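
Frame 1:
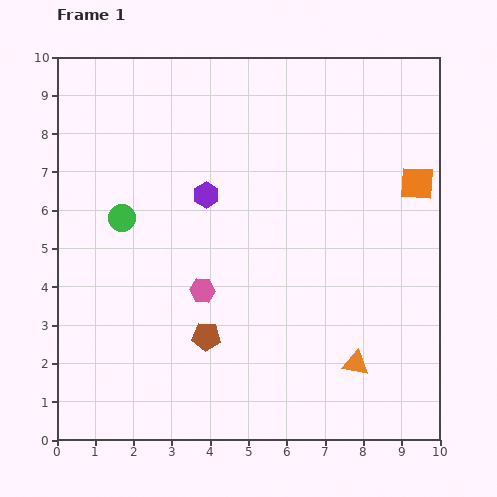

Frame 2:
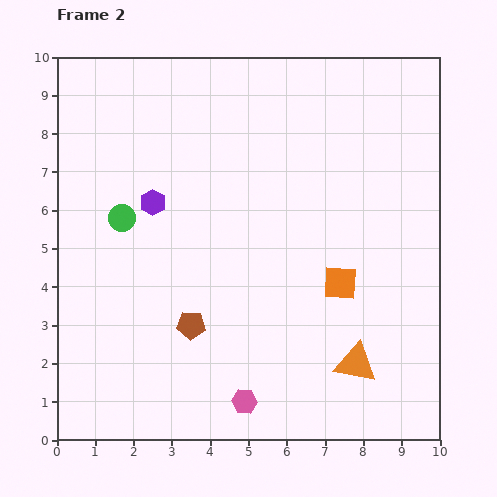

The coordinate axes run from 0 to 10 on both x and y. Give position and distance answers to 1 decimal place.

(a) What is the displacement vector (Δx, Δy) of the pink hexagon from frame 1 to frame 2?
(1.1, -2.9)

The pink hexagon was at (3.8, 3.9) in frame 1 and (4.9, 1.0) in frame 2.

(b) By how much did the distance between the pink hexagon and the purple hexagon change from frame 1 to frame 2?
+3.2

Distance in frame 1: 2.5. Distance in frame 2: 5.7.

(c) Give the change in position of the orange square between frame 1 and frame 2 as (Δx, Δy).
(-2.0, -2.6)

The orange square was at (9.4, 6.7) in frame 1 and (7.4, 4.1) in frame 2.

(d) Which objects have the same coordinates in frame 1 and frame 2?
the green circle, the orange triangle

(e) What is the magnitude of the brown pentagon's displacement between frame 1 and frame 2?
0.5

The brown pentagon moved from (3.9, 2.7) to (3.5, 3.0), a distance of √(0.4² + 0.3²) ≈ 0.5.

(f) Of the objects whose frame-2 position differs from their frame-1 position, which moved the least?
the brown pentagon

(moved 0.5)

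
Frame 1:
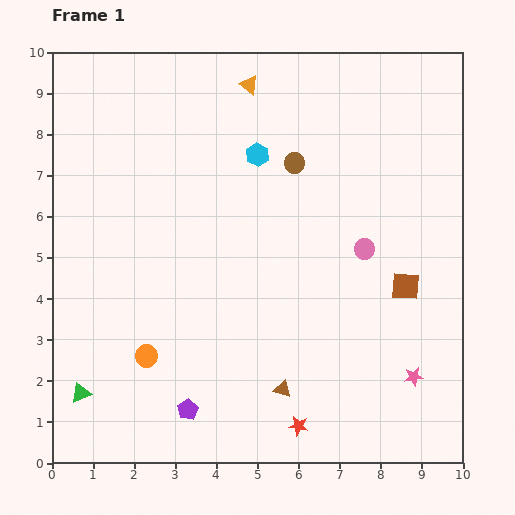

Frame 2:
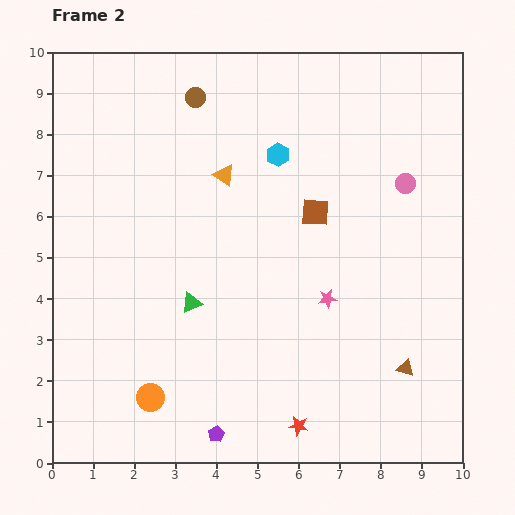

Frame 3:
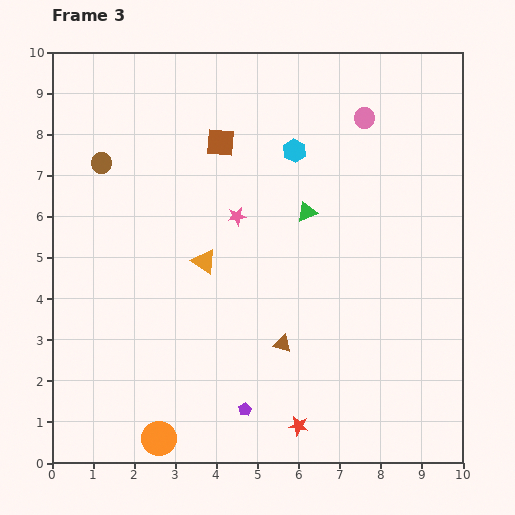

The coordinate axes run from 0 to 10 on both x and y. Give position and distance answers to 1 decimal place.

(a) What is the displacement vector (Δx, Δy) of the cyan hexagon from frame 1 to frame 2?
(0.5, 0.0)

The cyan hexagon was at (5.0, 7.5) in frame 1 and (5.5, 7.5) in frame 2.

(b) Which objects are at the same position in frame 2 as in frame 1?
the red star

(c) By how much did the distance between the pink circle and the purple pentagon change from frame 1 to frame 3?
+1.9

Distance in frame 1: 5.8. Distance in frame 3: 7.7.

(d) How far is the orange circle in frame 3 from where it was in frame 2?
1.0

The orange circle moved from (2.4, 1.6) to (2.6, 0.6), a distance of √(0.2² + 1.0²) ≈ 1.0.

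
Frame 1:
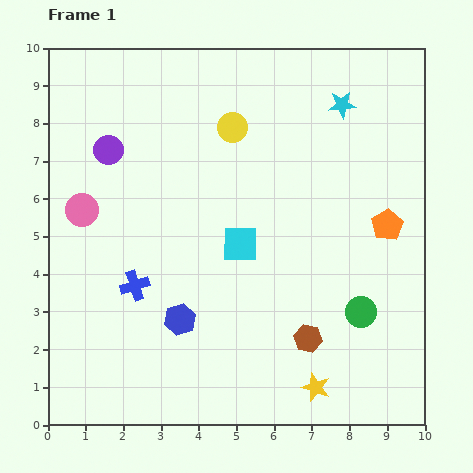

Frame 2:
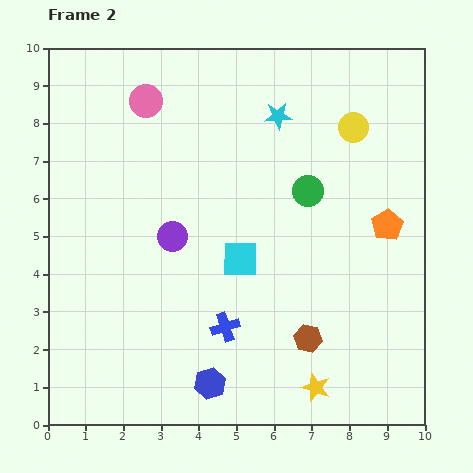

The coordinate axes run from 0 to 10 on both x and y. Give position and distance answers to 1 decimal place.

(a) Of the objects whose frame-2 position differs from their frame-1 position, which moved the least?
the cyan square

(moved 0.4)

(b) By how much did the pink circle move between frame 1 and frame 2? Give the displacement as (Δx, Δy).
(1.7, 2.9)

The pink circle was at (0.9, 5.7) in frame 1 and (2.6, 8.6) in frame 2.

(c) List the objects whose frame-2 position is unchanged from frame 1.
the orange pentagon, the yellow star, the brown hexagon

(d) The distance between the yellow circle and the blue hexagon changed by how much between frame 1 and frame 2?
+2.5

Distance in frame 1: 5.3. Distance in frame 2: 7.8.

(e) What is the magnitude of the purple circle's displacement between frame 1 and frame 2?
2.9

The purple circle moved from (1.6, 7.3) to (3.3, 5.0), a distance of √(1.7² + 2.3²) ≈ 2.9.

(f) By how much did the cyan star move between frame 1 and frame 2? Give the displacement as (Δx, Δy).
(-1.7, -0.3)

The cyan star was at (7.8, 8.5) in frame 1 and (6.1, 8.2) in frame 2.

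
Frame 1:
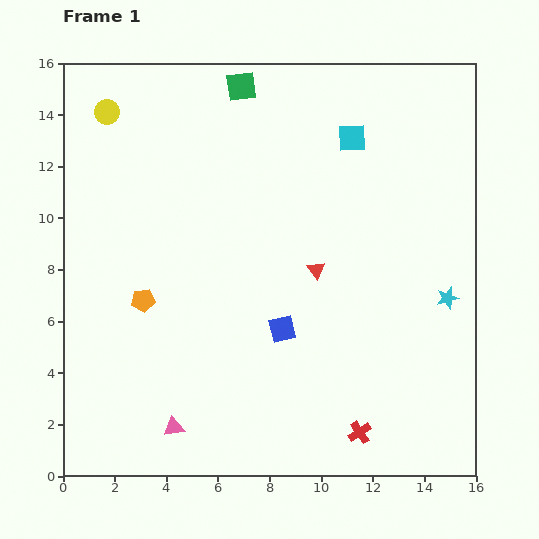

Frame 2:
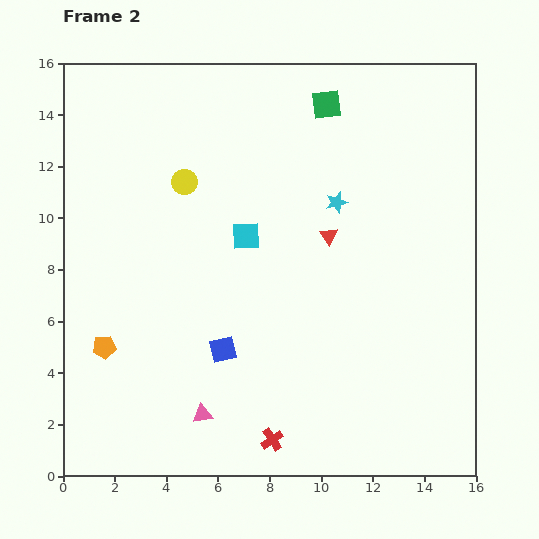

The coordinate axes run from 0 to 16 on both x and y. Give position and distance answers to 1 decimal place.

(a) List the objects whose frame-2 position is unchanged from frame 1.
none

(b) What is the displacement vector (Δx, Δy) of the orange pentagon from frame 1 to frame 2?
(-1.5, -1.8)

The orange pentagon was at (3.1, 6.8) in frame 1 and (1.6, 5.0) in frame 2.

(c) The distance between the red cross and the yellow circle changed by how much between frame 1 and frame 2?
-5.2

Distance in frame 1: 15.8. Distance in frame 2: 10.6.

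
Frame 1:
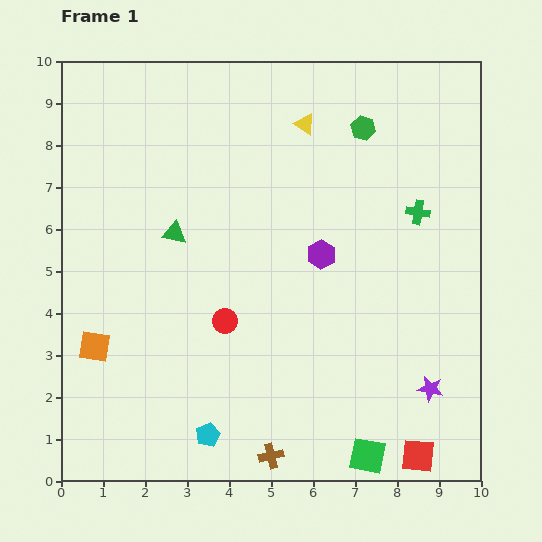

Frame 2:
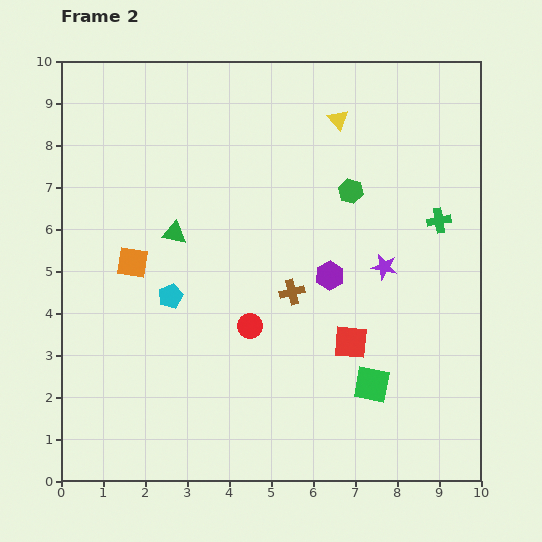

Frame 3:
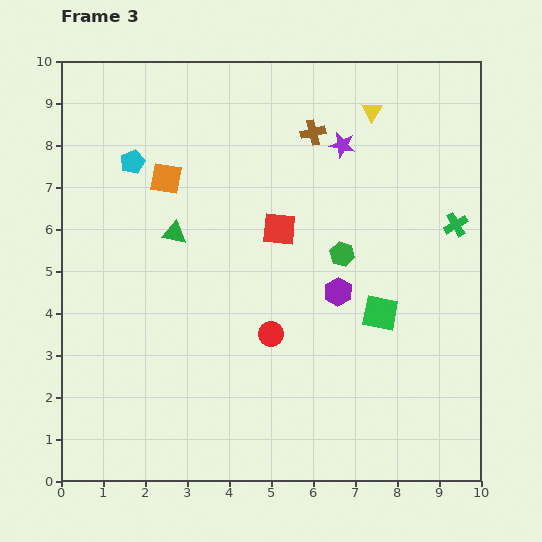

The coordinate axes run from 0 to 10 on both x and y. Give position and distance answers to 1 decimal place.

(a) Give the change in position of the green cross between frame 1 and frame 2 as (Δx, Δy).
(0.5, -0.2)

The green cross was at (8.5, 6.4) in frame 1 and (9.0, 6.2) in frame 2.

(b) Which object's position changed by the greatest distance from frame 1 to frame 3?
the brown cross

(moved 7.8; next 6.7)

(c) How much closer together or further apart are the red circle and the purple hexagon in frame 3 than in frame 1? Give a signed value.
-0.9

Distance in frame 1: 2.8. Distance in frame 3: 1.9.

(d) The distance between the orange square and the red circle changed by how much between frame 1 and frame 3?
+1.3

Distance in frame 1: 3.2. Distance in frame 3: 4.5.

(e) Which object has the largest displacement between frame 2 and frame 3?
the brown cross

(moved 3.8; next 3.3)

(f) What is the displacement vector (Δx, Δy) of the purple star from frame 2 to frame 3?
(-1.0, 2.9)

The purple star was at (7.7, 5.1) in frame 2 and (6.7, 8.0) in frame 3.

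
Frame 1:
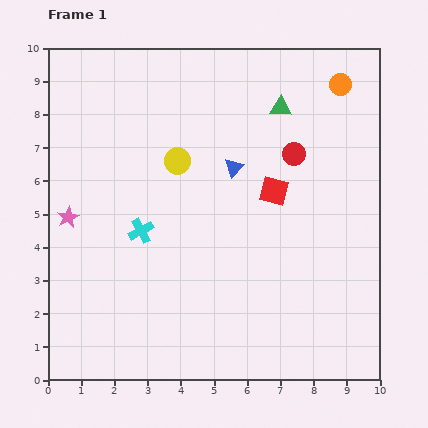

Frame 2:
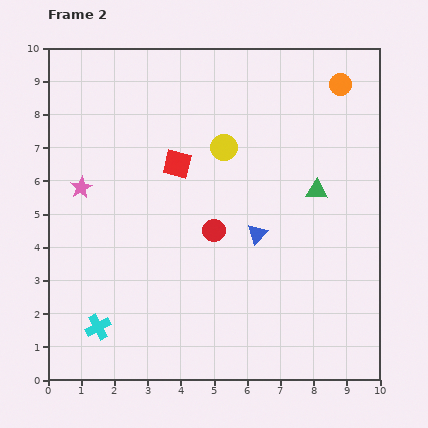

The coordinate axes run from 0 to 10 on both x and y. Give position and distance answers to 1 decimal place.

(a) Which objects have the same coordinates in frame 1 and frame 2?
the orange circle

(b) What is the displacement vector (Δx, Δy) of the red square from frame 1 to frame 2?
(-2.9, 0.8)

The red square was at (6.8, 5.7) in frame 1 and (3.9, 6.5) in frame 2.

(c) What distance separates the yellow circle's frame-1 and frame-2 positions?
1.5

The yellow circle moved from (3.9, 6.6) to (5.3, 7.0), a distance of √(1.4² + 0.4²) ≈ 1.5.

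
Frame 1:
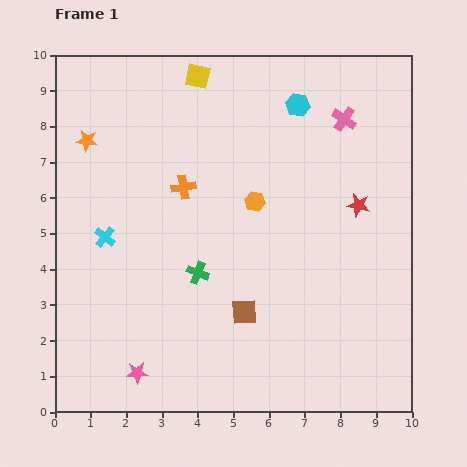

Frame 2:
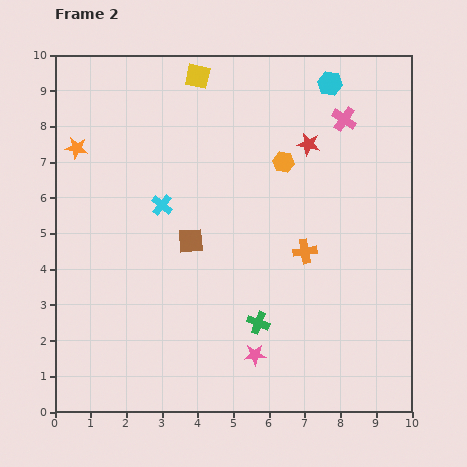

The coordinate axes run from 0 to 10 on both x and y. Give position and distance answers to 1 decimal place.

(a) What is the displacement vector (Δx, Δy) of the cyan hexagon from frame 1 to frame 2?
(0.9, 0.6)

The cyan hexagon was at (6.8, 8.6) in frame 1 and (7.7, 9.2) in frame 2.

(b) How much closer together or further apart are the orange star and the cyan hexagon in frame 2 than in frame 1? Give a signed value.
+1.3

Distance in frame 1: 6.0. Distance in frame 2: 7.3.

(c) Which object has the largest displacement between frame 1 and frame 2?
the orange cross

(moved 3.8; next 3.3)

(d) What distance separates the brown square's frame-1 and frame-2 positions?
2.5

The brown square moved from (5.3, 2.8) to (3.8, 4.8), a distance of √(1.5² + 2.0²) ≈ 2.5.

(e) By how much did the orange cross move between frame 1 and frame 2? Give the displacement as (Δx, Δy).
(3.4, -1.8)

The orange cross was at (3.6, 6.3) in frame 1 and (7.0, 4.5) in frame 2.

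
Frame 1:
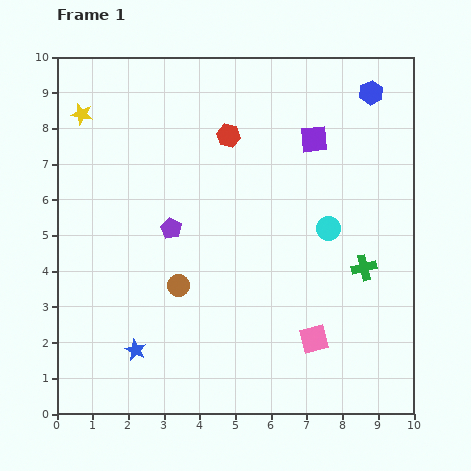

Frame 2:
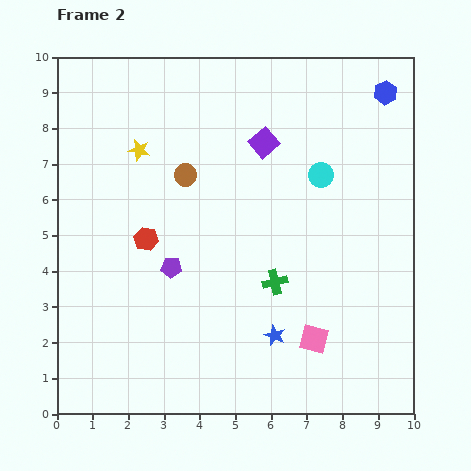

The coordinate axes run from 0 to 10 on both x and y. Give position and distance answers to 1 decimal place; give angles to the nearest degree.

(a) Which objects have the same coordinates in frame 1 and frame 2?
the pink square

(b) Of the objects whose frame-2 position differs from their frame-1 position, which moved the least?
the blue hexagon

(moved 0.4)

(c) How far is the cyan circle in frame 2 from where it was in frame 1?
1.5

The cyan circle moved from (7.6, 5.2) to (7.4, 6.7), a distance of √(0.2² + 1.5²) ≈ 1.5.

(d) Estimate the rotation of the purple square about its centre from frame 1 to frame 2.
34° counter-clockwise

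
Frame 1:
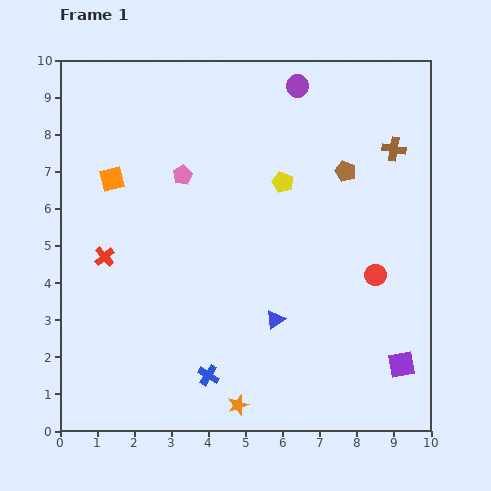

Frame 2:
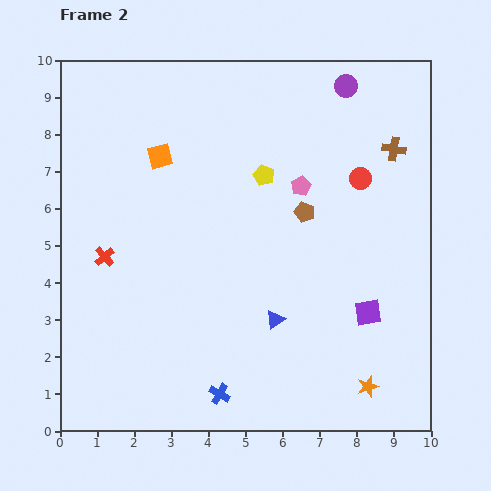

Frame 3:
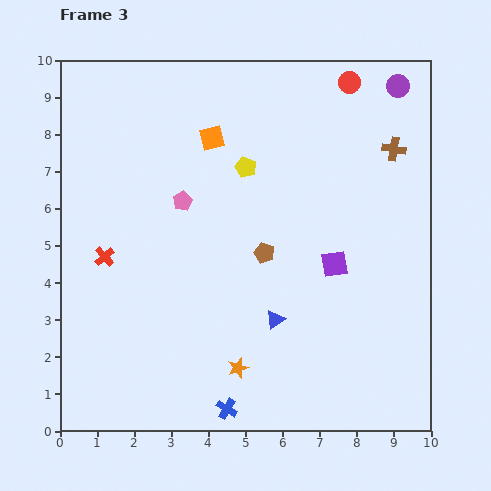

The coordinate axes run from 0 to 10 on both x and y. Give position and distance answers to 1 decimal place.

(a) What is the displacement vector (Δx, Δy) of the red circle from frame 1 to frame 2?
(-0.4, 2.6)

The red circle was at (8.5, 4.2) in frame 1 and (8.1, 6.8) in frame 2.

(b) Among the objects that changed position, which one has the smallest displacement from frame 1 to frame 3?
the pink pentagon

(moved 0.7)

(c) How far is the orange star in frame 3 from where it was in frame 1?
1.0

The orange star moved from (4.8, 0.7) to (4.8, 1.7), a distance of √(0.0² + 1.0²) ≈ 1.0.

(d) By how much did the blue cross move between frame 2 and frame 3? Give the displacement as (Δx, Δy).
(0.2, -0.4)

The blue cross was at (4.3, 1.0) in frame 2 and (4.5, 0.6) in frame 3.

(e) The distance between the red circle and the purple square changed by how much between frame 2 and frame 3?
+1.3

Distance in frame 2: 3.6. Distance in frame 3: 4.9.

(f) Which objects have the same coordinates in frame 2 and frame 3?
the red cross, the brown cross, the blue triangle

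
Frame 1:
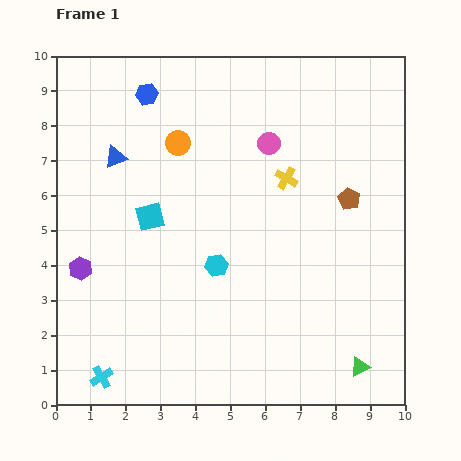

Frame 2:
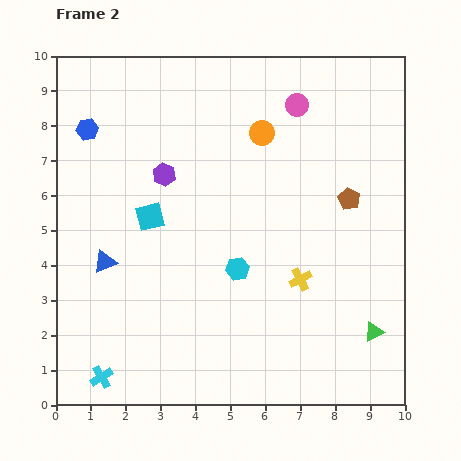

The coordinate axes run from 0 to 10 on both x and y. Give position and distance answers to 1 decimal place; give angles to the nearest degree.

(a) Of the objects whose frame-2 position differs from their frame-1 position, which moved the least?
the cyan hexagon

(moved 0.6)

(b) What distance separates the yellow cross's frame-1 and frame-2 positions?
2.9

The yellow cross moved from (6.6, 6.5) to (7.0, 3.6), a distance of √(0.4² + 2.9²) ≈ 2.9.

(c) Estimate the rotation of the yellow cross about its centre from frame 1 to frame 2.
32° clockwise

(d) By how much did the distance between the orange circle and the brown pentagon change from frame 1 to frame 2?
-2.1

Distance in frame 1: 5.2. Distance in frame 2: 3.1.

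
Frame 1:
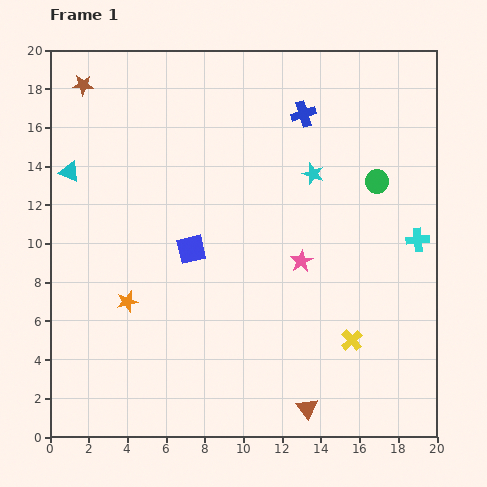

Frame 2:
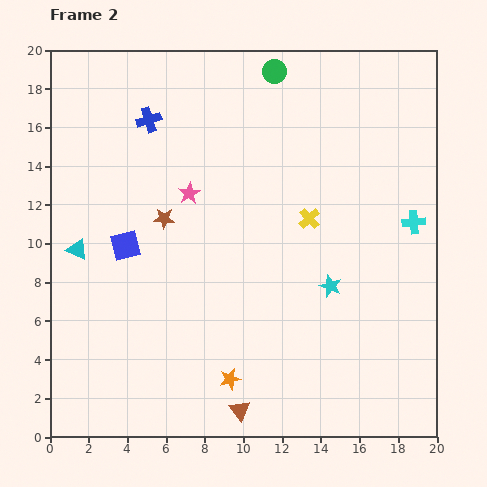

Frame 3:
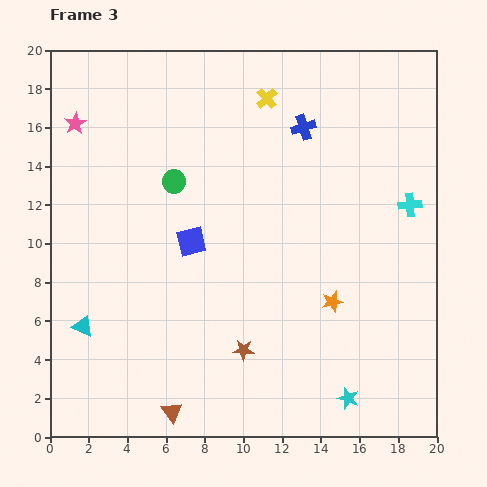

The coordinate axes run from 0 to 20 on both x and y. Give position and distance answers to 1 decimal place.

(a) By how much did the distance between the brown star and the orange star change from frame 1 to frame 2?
-2.4

Distance in frame 1: 11.4. Distance in frame 2: 9.0.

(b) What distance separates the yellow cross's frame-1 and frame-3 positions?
13.3

The yellow cross moved from (15.6, 5.0) to (11.2, 17.5), a distance of √(4.4² + 12.5²) ≈ 13.3.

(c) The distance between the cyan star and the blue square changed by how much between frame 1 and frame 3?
+4.1

Distance in frame 1: 7.4. Distance in frame 3: 11.5.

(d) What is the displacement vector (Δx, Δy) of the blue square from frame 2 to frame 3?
(3.4, 0.2)

The blue square was at (3.9, 9.9) in frame 2 and (7.3, 10.1) in frame 3.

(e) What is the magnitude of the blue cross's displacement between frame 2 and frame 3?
8.0

The blue cross moved from (5.1, 16.4) to (13.1, 16.0), a distance of √(8.0² + 0.4²) ≈ 8.0.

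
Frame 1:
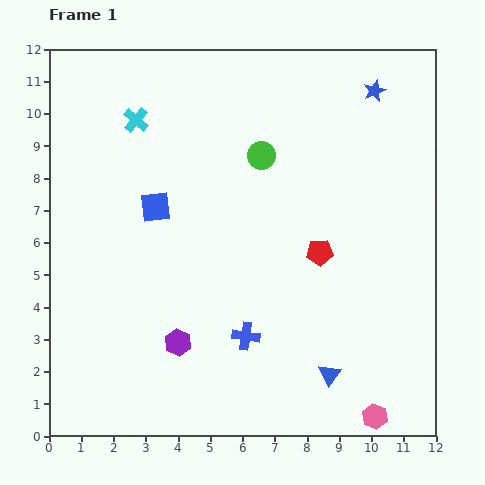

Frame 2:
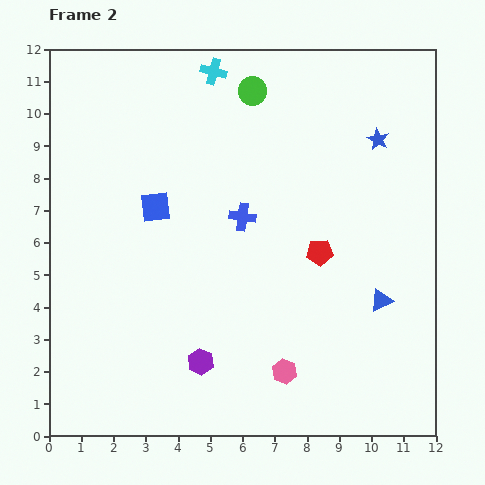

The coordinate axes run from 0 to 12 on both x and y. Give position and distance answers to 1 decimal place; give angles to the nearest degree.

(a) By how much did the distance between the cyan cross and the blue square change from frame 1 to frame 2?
+1.8

Distance in frame 1: 2.8. Distance in frame 2: 4.6.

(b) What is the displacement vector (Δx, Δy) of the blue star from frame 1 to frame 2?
(0.1, -1.5)

The blue star was at (10.1, 10.7) in frame 1 and (10.2, 9.2) in frame 2.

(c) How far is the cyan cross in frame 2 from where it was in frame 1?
2.8

The cyan cross moved from (2.7, 9.8) to (5.1, 11.3), a distance of √(2.4² + 1.5²) ≈ 2.8.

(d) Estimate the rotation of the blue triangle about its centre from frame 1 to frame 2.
29° clockwise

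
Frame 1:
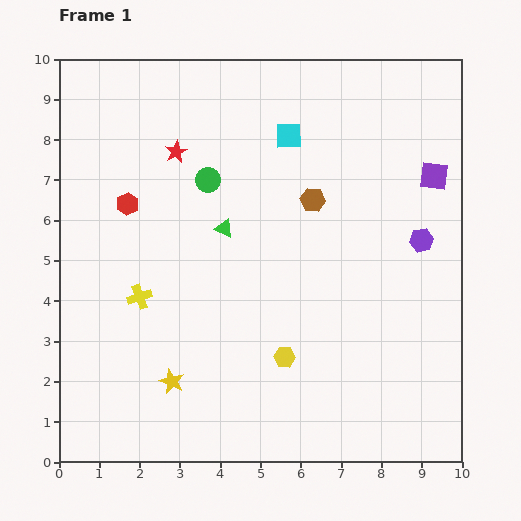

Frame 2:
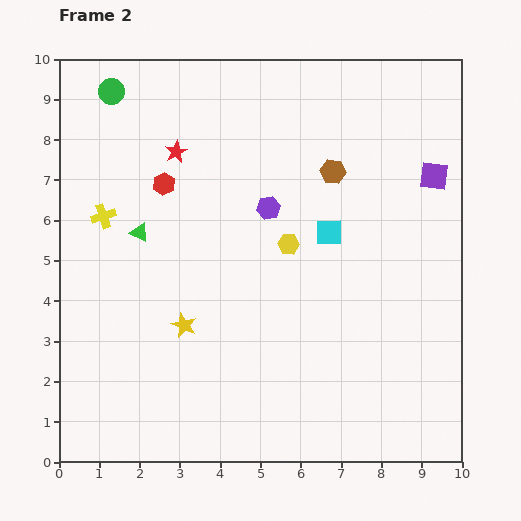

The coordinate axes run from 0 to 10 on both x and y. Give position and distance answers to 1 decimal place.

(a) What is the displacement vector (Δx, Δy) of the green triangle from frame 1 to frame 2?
(-2.1, -0.1)

The green triangle was at (4.1, 5.8) in frame 1 and (2.0, 5.7) in frame 2.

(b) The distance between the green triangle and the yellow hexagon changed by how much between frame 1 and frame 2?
+0.2

Distance in frame 1: 3.5. Distance in frame 2: 3.7.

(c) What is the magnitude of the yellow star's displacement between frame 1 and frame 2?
1.4

The yellow star moved from (2.8, 2.0) to (3.1, 3.4), a distance of √(0.3² + 1.4²) ≈ 1.4.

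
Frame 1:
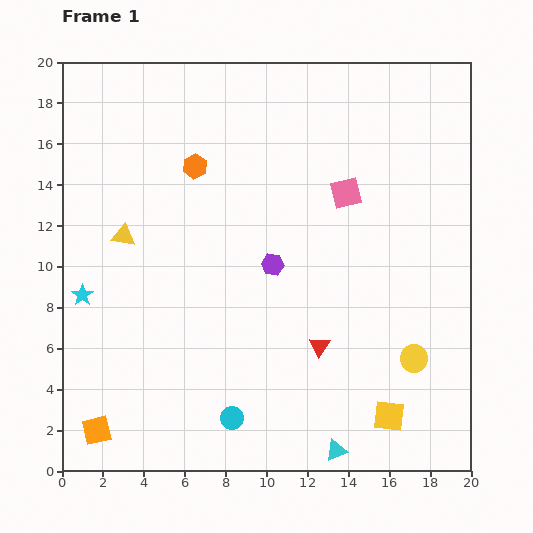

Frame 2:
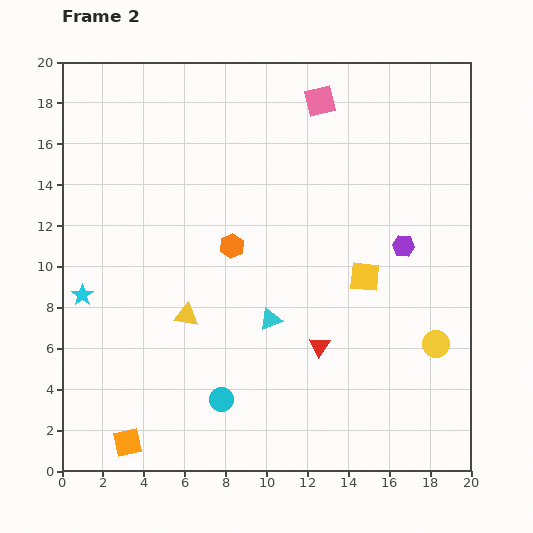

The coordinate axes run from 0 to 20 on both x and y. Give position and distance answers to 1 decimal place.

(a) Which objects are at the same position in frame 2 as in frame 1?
the cyan star, the red triangle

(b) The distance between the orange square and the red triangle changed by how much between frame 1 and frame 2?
-1.1

Distance in frame 1: 11.6. Distance in frame 2: 10.5.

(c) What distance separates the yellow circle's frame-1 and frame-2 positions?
1.3

The yellow circle moved from (17.2, 5.5) to (18.3, 6.2), a distance of √(1.1² + 0.7²) ≈ 1.3.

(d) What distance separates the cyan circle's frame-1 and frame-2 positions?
1.0

The cyan circle moved from (8.3, 2.6) to (7.8, 3.5), a distance of √(0.5² + 0.9²) ≈ 1.0.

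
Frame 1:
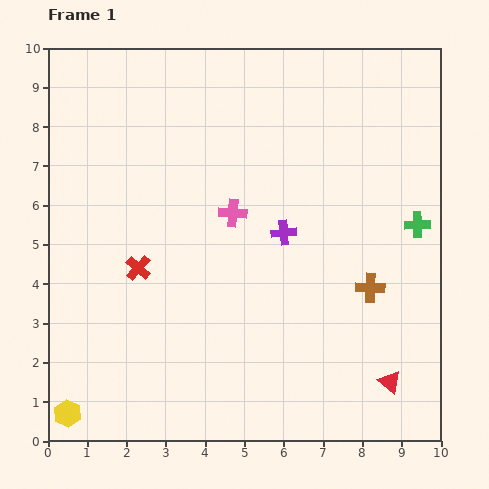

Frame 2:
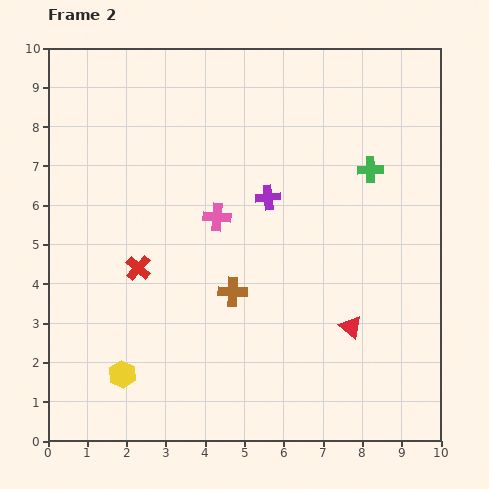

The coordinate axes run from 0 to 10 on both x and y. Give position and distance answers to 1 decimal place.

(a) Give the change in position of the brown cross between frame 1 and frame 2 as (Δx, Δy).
(-3.5, -0.1)

The brown cross was at (8.2, 3.9) in frame 1 and (4.7, 3.8) in frame 2.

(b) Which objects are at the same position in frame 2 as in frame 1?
the red cross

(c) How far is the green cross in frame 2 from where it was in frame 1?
1.8

The green cross moved from (9.4, 5.5) to (8.2, 6.9), a distance of √(1.2² + 1.4²) ≈ 1.8.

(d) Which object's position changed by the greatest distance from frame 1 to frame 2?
the brown cross

(moved 3.5; next 1.8)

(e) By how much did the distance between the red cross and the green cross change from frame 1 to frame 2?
-0.8

Distance in frame 1: 7.2. Distance in frame 2: 6.4.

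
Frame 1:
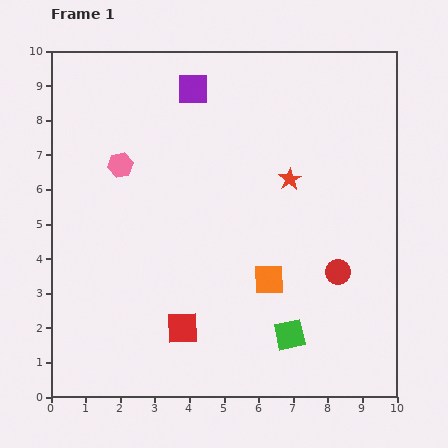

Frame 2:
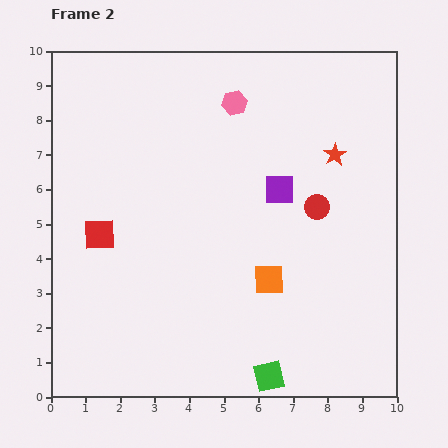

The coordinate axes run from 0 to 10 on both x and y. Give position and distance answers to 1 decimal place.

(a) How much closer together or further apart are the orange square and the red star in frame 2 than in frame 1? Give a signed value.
+1.1

Distance in frame 1: 3.0. Distance in frame 2: 4.1.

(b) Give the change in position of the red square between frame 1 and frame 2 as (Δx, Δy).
(-2.4, 2.7)

The red square was at (3.8, 2.0) in frame 1 and (1.4, 4.7) in frame 2.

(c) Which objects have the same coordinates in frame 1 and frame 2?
the orange square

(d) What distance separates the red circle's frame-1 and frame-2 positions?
2.0

The red circle moved from (8.3, 3.6) to (7.7, 5.5), a distance of √(0.6² + 1.9²) ≈ 2.0.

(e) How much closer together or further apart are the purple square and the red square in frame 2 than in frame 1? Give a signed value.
-1.5

Distance in frame 1: 6.9. Distance in frame 2: 5.4.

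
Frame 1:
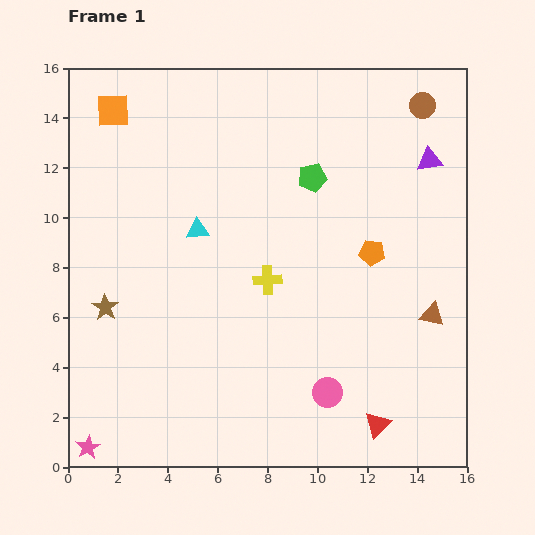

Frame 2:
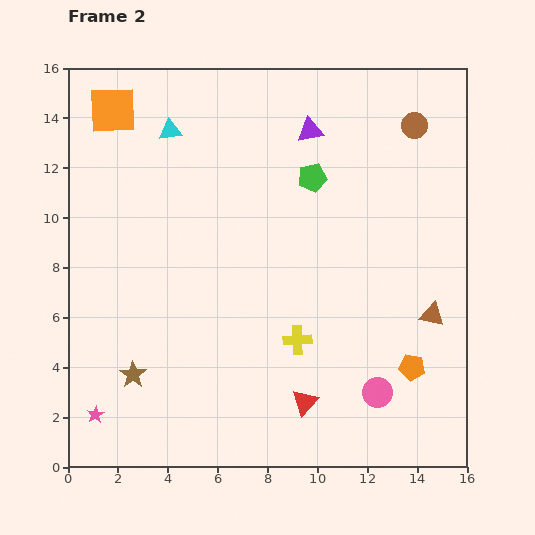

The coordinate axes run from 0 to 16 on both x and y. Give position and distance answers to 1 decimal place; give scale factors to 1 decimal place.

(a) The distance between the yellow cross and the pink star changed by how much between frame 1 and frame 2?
-1.2

Distance in frame 1: 9.8. Distance in frame 2: 8.6.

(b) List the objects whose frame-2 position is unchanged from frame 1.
the green pentagon, the orange square, the brown triangle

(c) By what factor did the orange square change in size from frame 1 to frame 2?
1.4×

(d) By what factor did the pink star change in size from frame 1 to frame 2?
0.7×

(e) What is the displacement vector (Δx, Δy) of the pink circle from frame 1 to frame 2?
(2.0, 0.0)

The pink circle was at (10.4, 3.0) in frame 1 and (12.4, 3.0) in frame 2.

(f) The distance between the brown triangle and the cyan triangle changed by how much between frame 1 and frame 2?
+2.8

Distance in frame 1: 10.0. Distance in frame 2: 12.8.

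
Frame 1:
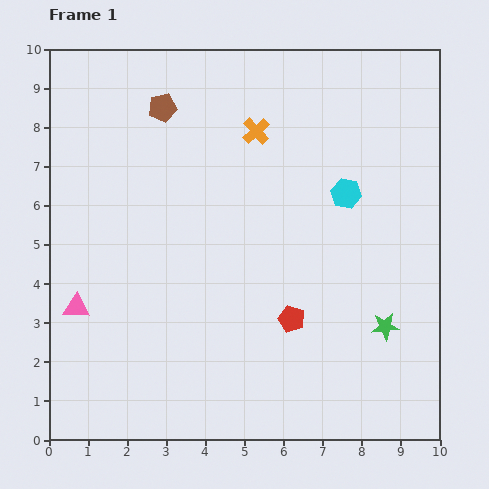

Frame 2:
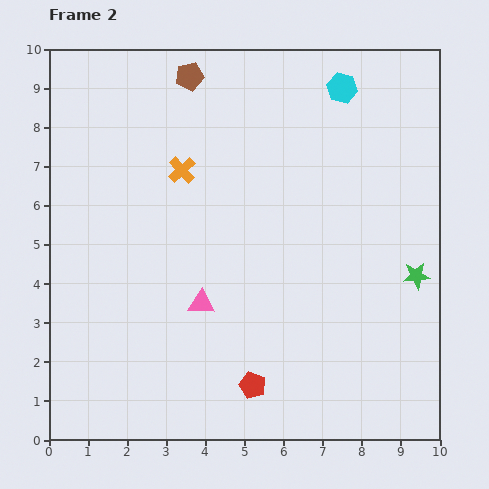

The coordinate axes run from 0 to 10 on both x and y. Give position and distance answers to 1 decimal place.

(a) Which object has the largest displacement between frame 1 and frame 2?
the pink triangle

(moved 3.2; next 2.7)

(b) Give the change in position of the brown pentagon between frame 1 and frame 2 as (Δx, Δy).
(0.7, 0.8)

The brown pentagon was at (2.9, 8.5) in frame 1 and (3.6, 9.3) in frame 2.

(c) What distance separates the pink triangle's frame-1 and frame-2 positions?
3.2

The pink triangle moved from (0.7, 3.4) to (3.9, 3.5), a distance of √(3.2² + 0.1²) ≈ 3.2.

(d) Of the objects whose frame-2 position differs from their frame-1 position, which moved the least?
the brown pentagon

(moved 1.1)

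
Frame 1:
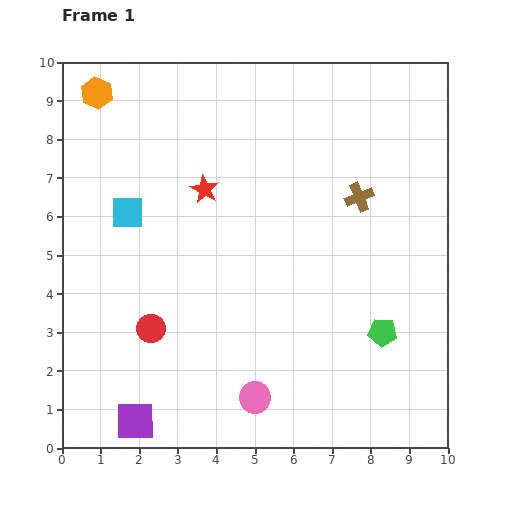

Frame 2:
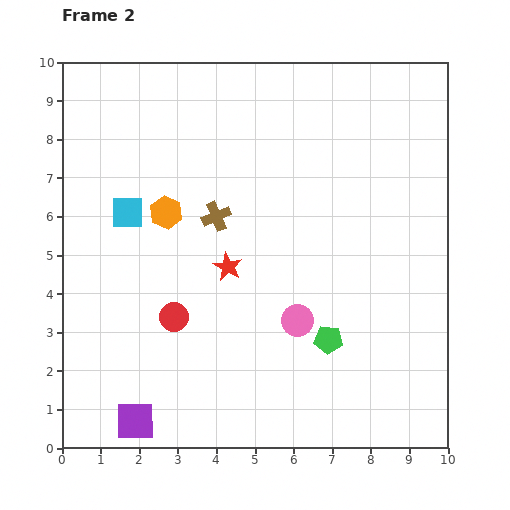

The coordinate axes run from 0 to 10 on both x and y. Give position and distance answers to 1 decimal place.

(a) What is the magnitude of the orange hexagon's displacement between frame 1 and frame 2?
3.6

The orange hexagon moved from (0.9, 9.2) to (2.7, 6.1), a distance of √(1.8² + 3.1²) ≈ 3.6.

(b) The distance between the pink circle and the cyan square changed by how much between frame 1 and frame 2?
-0.6

Distance in frame 1: 5.8. Distance in frame 2: 5.2.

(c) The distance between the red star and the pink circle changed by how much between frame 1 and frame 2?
-3.3

Distance in frame 1: 5.6. Distance in frame 2: 2.3.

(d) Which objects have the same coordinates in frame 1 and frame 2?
the cyan square, the purple square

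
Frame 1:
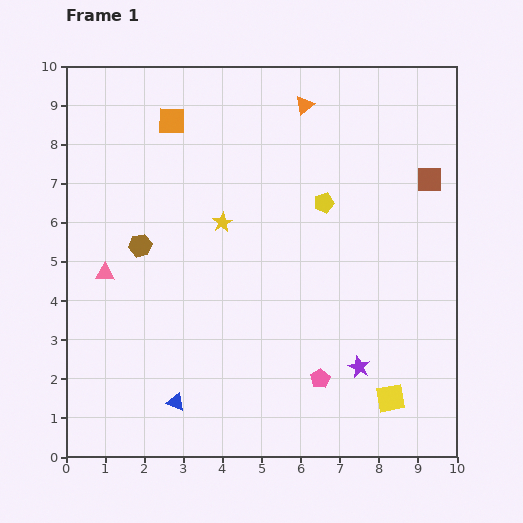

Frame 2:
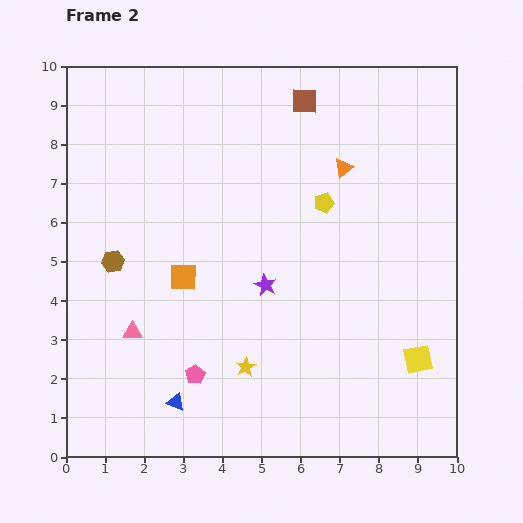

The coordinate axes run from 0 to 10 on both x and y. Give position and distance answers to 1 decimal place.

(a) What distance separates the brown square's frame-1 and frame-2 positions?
3.8

The brown square moved from (9.3, 7.1) to (6.1, 9.1), a distance of √(3.2² + 2.0²) ≈ 3.8.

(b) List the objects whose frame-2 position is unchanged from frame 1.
the blue triangle, the yellow pentagon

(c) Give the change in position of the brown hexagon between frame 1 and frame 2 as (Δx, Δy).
(-0.7, -0.4)

The brown hexagon was at (1.9, 5.4) in frame 1 and (1.2, 5.0) in frame 2.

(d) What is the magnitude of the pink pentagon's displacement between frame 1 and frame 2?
3.2

The pink pentagon moved from (6.5, 2.0) to (3.3, 2.1), a distance of √(3.2² + 0.1²) ≈ 3.2.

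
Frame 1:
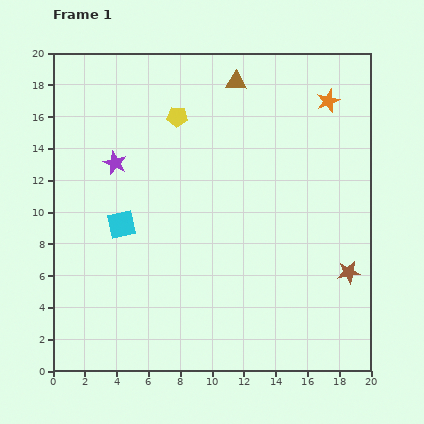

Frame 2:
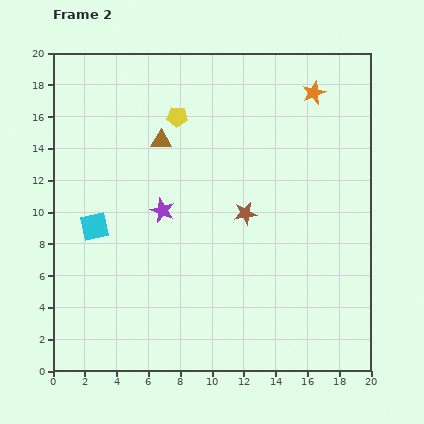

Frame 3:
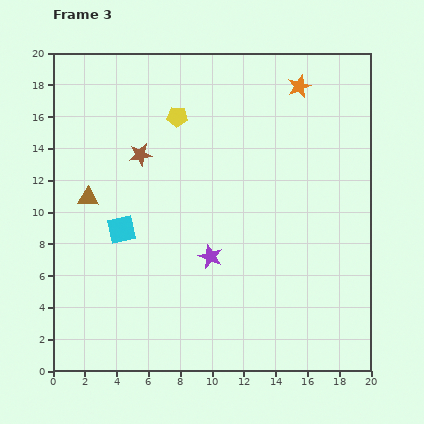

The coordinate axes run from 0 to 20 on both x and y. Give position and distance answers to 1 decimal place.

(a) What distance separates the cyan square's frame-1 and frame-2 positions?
1.7

The cyan square moved from (4.3, 9.2) to (2.6, 9.1), a distance of √(1.7² + 0.1²) ≈ 1.7.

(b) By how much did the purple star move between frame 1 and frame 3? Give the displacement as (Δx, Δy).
(6.0, -5.9)

The purple star was at (3.9, 13.1) in frame 1 and (9.9, 7.2) in frame 3.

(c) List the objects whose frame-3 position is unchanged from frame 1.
the yellow pentagon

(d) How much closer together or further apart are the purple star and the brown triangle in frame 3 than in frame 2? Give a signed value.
+4.1

Distance in frame 2: 4.4. Distance in frame 3: 8.5.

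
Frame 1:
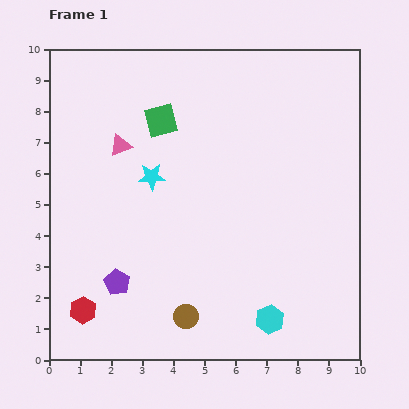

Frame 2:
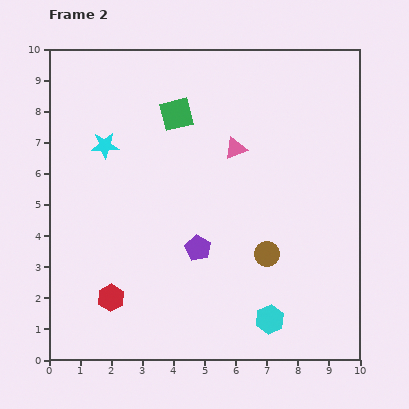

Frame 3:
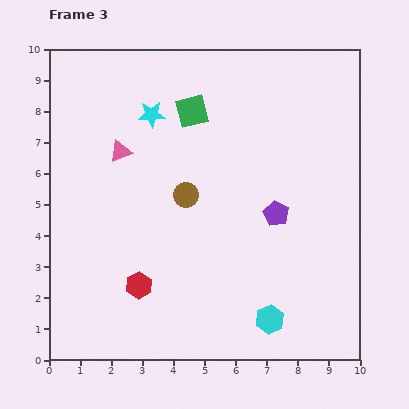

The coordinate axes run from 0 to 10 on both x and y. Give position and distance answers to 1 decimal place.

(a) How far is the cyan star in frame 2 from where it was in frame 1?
1.8

The cyan star moved from (3.3, 5.9) to (1.8, 6.9), a distance of √(1.5² + 1.0²) ≈ 1.8.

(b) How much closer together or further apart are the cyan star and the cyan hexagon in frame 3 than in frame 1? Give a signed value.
+1.6

Distance in frame 1: 6.0. Distance in frame 3: 7.6.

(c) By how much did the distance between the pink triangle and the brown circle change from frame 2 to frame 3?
-1.0

Distance in frame 2: 3.5. Distance in frame 3: 2.5.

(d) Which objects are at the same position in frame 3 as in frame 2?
the cyan hexagon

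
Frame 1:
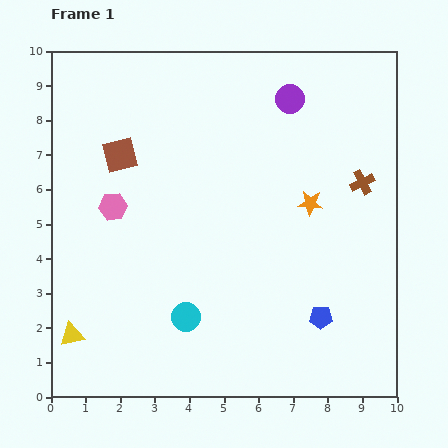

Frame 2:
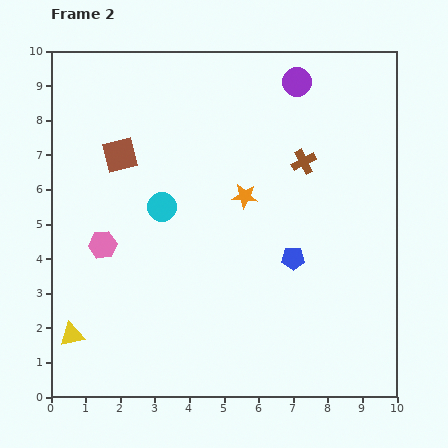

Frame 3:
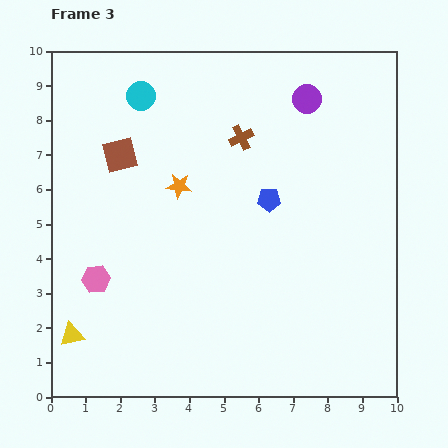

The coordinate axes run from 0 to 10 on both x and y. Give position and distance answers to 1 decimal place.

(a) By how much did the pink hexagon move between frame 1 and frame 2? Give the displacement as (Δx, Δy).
(-0.3, -1.1)

The pink hexagon was at (1.8, 5.5) in frame 1 and (1.5, 4.4) in frame 2.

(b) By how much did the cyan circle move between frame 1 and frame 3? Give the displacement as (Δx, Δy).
(-1.3, 6.4)

The cyan circle was at (3.9, 2.3) in frame 1 and (2.6, 8.7) in frame 3.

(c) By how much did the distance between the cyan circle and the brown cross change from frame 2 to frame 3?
-1.2

Distance in frame 2: 4.3. Distance in frame 3: 3.1.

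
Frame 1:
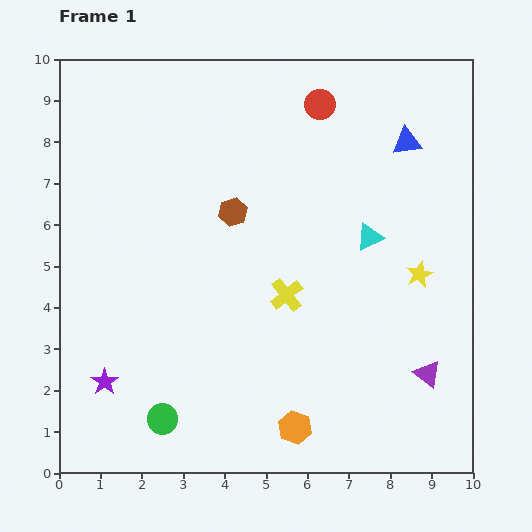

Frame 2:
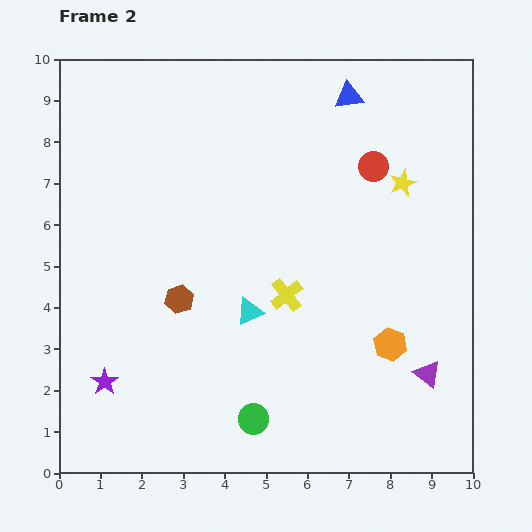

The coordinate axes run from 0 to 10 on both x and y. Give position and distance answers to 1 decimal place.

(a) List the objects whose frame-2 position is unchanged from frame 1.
the purple star, the yellow cross, the purple triangle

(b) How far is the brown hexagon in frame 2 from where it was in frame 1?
2.5

The brown hexagon moved from (4.2, 6.3) to (2.9, 4.2), a distance of √(1.3² + 2.1²) ≈ 2.5.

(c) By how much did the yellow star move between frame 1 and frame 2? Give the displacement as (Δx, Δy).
(-0.4, 2.2)

The yellow star was at (8.7, 4.8) in frame 1 and (8.3, 7.0) in frame 2.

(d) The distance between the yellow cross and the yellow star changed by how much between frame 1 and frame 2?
+0.7

Distance in frame 1: 3.2. Distance in frame 2: 3.9.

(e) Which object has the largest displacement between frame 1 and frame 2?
the cyan triangle

(moved 3.4; next 3.0)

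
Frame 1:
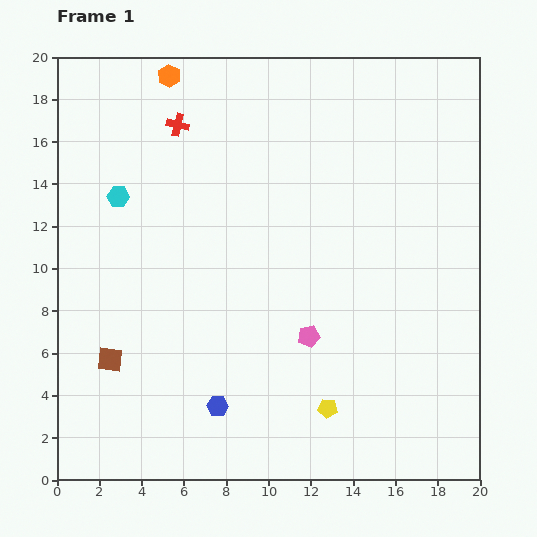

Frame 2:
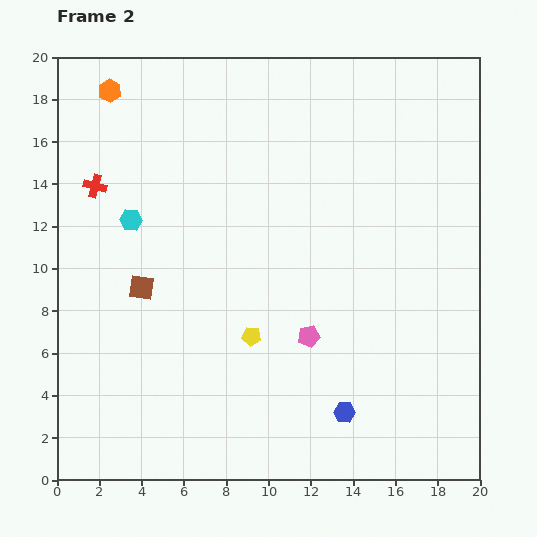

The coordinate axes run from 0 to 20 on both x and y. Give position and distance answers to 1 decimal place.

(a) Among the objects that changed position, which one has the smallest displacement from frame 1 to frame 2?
the cyan hexagon

(moved 1.3)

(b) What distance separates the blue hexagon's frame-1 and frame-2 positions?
6.0

The blue hexagon moved from (7.6, 3.5) to (13.6, 3.2), a distance of √(6.0² + 0.3²) ≈ 6.0.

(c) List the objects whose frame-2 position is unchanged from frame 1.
the pink pentagon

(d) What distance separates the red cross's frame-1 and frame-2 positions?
4.9

The red cross moved from (5.7, 16.8) to (1.8, 13.9), a distance of √(3.9² + 2.9²) ≈ 4.9.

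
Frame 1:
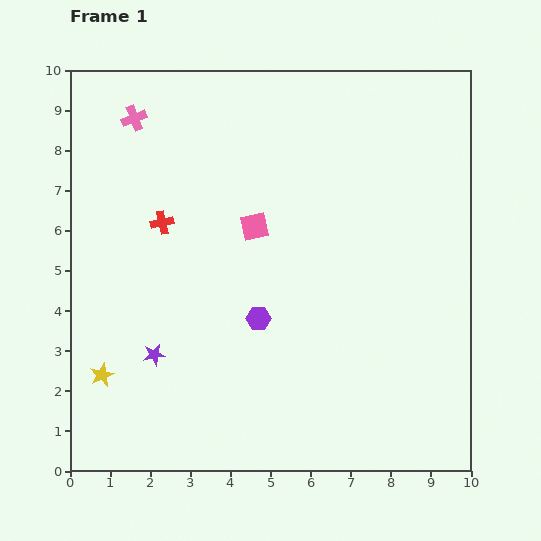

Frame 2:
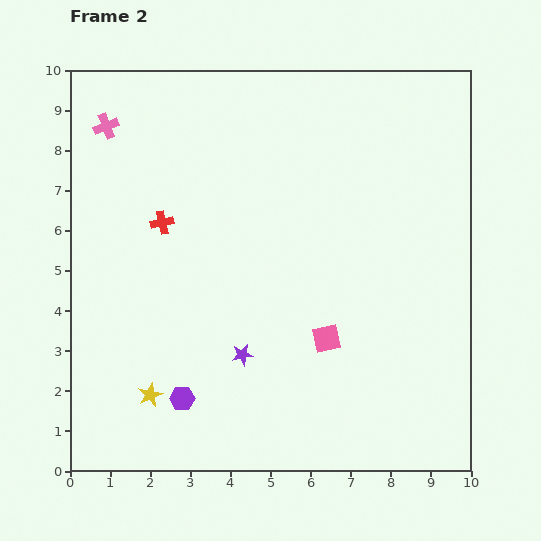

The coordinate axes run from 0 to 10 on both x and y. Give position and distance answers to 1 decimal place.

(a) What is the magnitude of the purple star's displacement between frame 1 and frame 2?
2.2

The purple star moved from (2.1, 2.9) to (4.3, 2.9), a distance of √(2.2² + 0.0²) ≈ 2.2.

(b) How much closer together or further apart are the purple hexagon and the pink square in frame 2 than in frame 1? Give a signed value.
+1.6

Distance in frame 1: 2.3. Distance in frame 2: 3.9.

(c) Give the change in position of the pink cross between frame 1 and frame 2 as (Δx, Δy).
(-0.7, -0.2)

The pink cross was at (1.6, 8.8) in frame 1 and (0.9, 8.6) in frame 2.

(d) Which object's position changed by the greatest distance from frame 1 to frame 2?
the pink square

(moved 3.3; next 2.8)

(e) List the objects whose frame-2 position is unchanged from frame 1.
the red cross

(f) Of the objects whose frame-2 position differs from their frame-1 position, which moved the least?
the pink cross

(moved 0.7)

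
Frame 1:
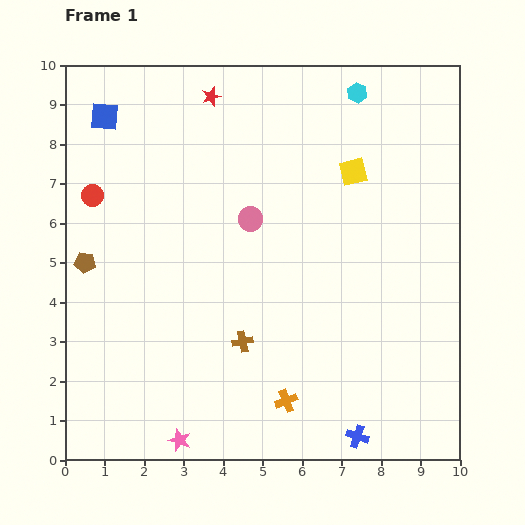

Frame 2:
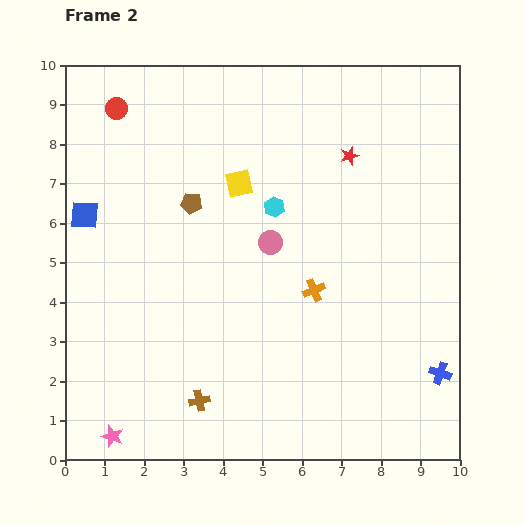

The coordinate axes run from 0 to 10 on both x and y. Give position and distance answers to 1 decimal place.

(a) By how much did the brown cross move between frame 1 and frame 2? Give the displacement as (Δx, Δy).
(-1.1, -1.5)

The brown cross was at (4.5, 3.0) in frame 1 and (3.4, 1.5) in frame 2.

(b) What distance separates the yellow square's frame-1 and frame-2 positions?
2.9

The yellow square moved from (7.3, 7.3) to (4.4, 7.0), a distance of √(2.9² + 0.3²) ≈ 2.9.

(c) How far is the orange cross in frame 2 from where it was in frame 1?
2.9

The orange cross moved from (5.6, 1.5) to (6.3, 4.3), a distance of √(0.7² + 2.8²) ≈ 2.9.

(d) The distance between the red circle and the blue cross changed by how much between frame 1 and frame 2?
+1.5

Distance in frame 1: 9.1. Distance in frame 2: 10.6.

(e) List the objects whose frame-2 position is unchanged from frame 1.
none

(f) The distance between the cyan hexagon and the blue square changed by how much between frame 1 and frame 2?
-1.6

Distance in frame 1: 6.4. Distance in frame 2: 4.8.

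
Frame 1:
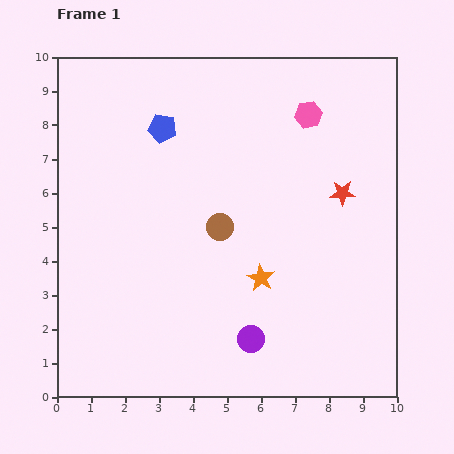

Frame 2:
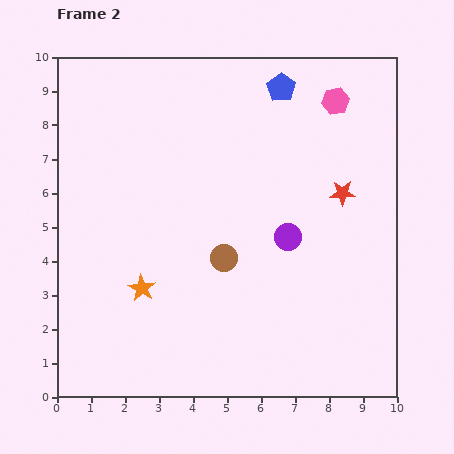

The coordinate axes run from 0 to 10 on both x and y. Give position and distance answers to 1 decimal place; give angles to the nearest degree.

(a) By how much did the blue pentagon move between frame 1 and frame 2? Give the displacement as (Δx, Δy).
(3.5, 1.2)

The blue pentagon was at (3.1, 7.9) in frame 1 and (6.6, 9.1) in frame 2.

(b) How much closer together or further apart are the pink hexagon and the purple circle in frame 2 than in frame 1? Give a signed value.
-2.6

Distance in frame 1: 6.8. Distance in frame 2: 4.2.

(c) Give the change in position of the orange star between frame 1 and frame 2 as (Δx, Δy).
(-3.5, -0.3)

The orange star was at (6.0, 3.5) in frame 1 and (2.5, 3.2) in frame 2.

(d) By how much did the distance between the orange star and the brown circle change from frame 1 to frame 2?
+0.7

Distance in frame 1: 1.9. Distance in frame 2: 2.6.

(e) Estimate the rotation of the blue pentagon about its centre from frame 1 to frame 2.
24° clockwise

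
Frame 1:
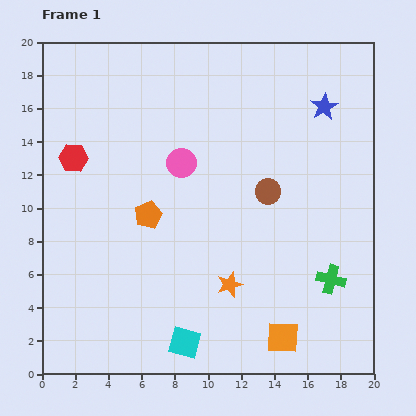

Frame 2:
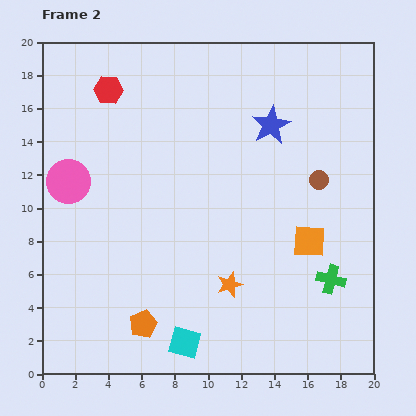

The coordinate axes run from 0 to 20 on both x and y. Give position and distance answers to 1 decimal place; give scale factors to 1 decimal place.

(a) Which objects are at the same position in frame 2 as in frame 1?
the orange star, the green cross, the cyan square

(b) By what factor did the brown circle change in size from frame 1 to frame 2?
0.7×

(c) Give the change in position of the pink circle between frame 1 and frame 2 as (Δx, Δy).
(-6.8, -1.1)

The pink circle was at (8.4, 12.7) in frame 1 and (1.6, 11.6) in frame 2.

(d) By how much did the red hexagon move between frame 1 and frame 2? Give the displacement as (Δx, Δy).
(2.1, 4.1)

The red hexagon was at (1.9, 13.0) in frame 1 and (4.0, 17.1) in frame 2.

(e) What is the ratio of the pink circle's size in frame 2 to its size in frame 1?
1.5×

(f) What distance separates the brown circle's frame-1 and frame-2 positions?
3.2

The brown circle moved from (13.6, 11.0) to (16.7, 11.7), a distance of √(3.1² + 0.7²) ≈ 3.2.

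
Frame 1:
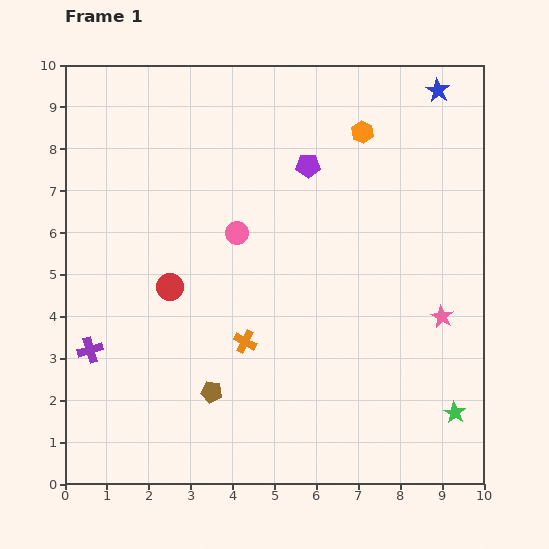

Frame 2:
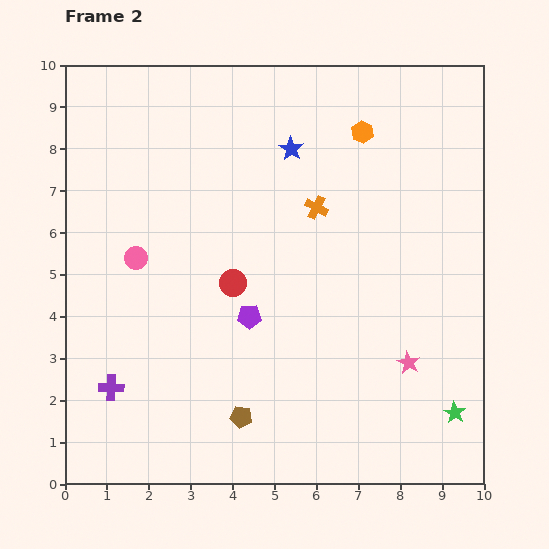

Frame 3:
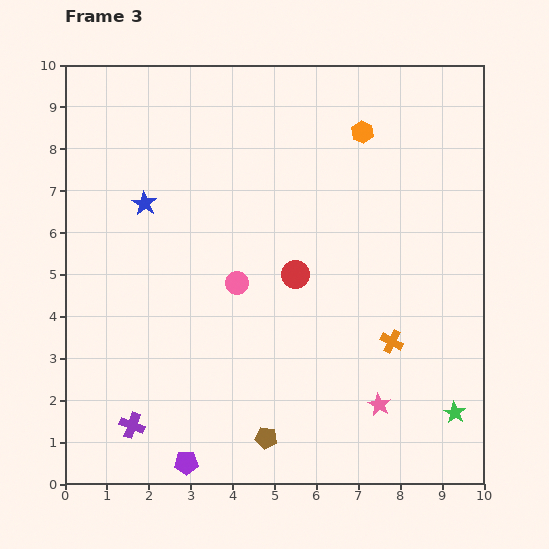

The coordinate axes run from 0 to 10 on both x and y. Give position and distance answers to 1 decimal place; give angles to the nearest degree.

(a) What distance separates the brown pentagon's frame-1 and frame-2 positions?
0.9

The brown pentagon moved from (3.5, 2.2) to (4.2, 1.6), a distance of √(0.7² + 0.6²) ≈ 0.9.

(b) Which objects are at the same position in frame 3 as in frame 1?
the orange hexagon, the green star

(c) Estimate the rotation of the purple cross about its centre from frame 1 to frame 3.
36° clockwise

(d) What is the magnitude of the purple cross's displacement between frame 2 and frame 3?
1.0

The purple cross moved from (1.1, 2.3) to (1.6, 1.4), a distance of √(0.5² + 0.9²) ≈ 1.0.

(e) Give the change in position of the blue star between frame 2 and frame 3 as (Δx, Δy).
(-3.5, -1.3)

The blue star was at (5.4, 8.0) in frame 2 and (1.9, 6.7) in frame 3.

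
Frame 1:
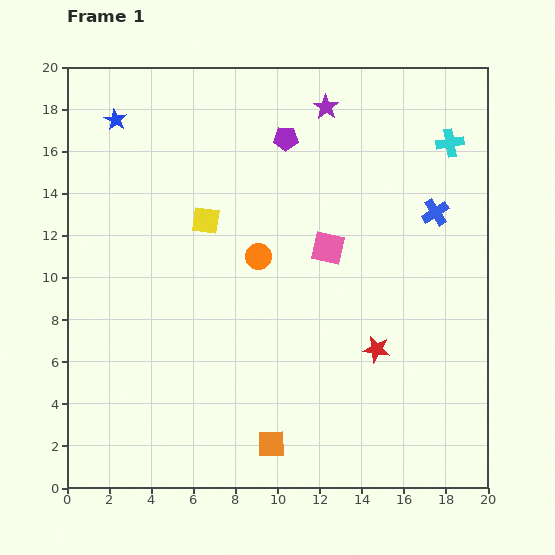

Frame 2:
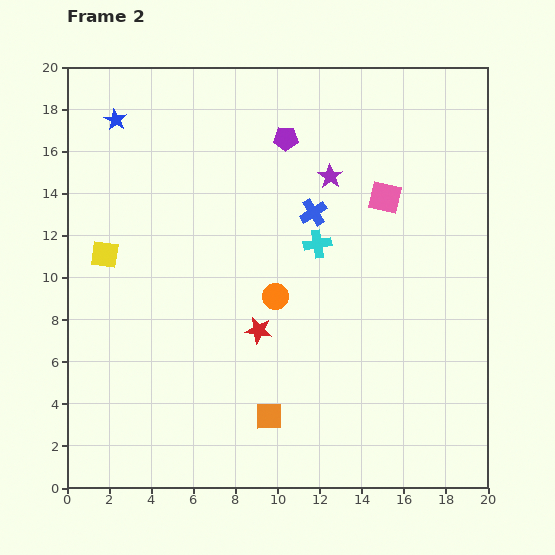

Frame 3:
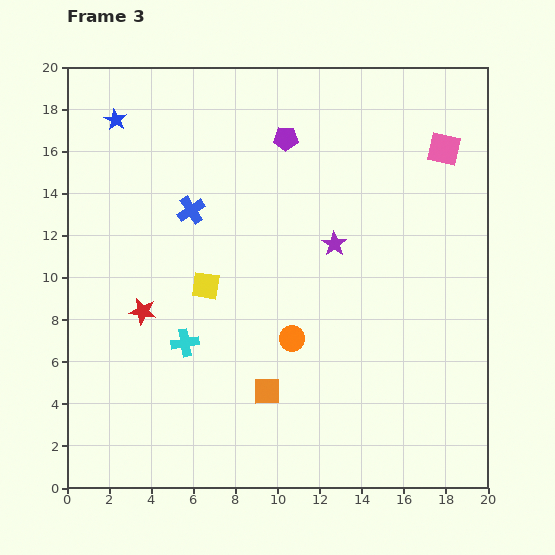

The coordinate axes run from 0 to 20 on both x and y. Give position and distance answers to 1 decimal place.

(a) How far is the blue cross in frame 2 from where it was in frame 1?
5.8

The blue cross moved from (17.5, 13.1) to (11.7, 13.1), a distance of √(5.8² + 0.0²) ≈ 5.8.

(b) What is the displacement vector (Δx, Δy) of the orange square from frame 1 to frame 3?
(-0.2, 2.5)

The orange square was at (9.7, 2.1) in frame 1 and (9.5, 4.6) in frame 3.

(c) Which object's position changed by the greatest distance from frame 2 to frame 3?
the cyan cross

(moved 7.9; next 5.8)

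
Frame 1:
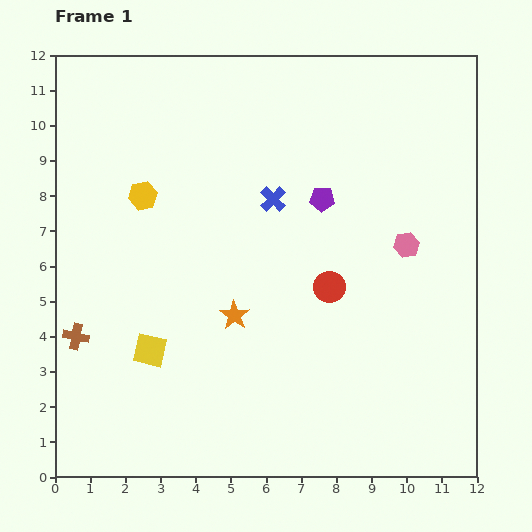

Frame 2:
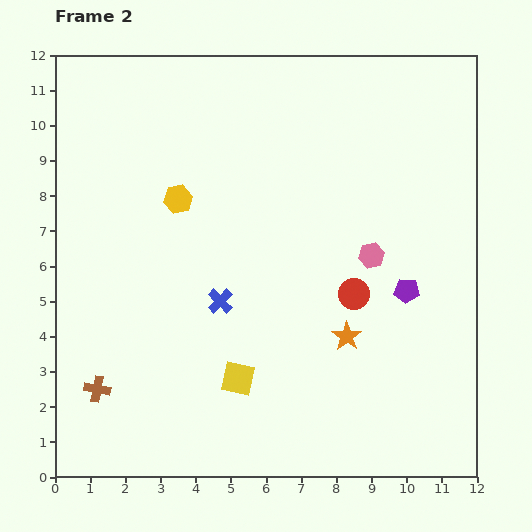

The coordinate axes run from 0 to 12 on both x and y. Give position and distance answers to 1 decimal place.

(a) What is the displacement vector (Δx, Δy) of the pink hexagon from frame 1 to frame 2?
(-1.0, -0.3)

The pink hexagon was at (10.0, 6.6) in frame 1 and (9.0, 6.3) in frame 2.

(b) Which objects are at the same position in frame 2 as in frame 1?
none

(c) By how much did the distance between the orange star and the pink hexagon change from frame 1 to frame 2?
-2.9

Distance in frame 1: 5.3. Distance in frame 2: 2.4.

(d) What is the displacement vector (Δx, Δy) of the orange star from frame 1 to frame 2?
(3.2, -0.6)

The orange star was at (5.1, 4.6) in frame 1 and (8.3, 4.0) in frame 2.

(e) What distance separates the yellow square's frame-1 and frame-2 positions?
2.6

The yellow square moved from (2.7, 3.6) to (5.2, 2.8), a distance of √(2.5² + 0.8²) ≈ 2.6.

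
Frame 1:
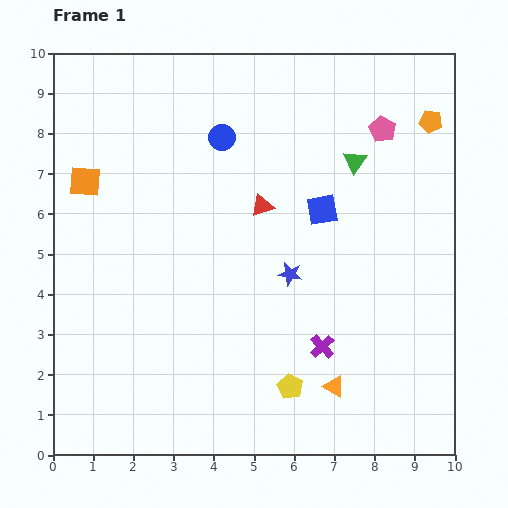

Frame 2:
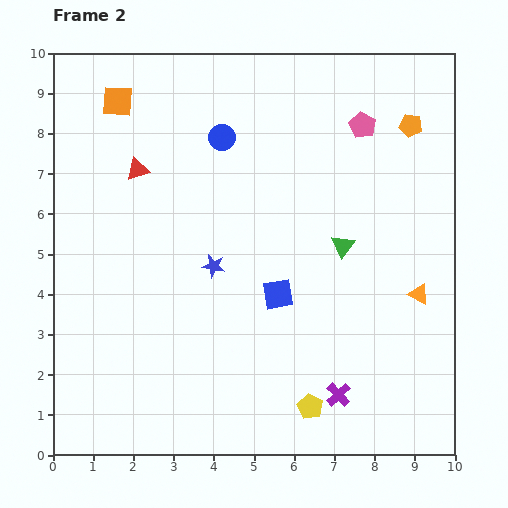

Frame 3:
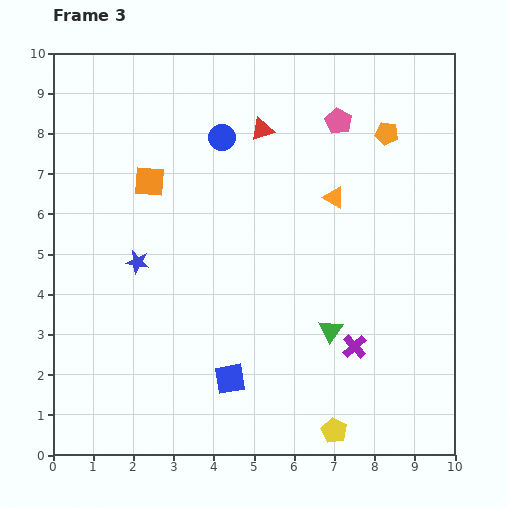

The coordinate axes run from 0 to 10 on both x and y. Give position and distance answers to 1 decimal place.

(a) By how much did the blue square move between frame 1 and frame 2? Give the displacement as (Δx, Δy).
(-1.1, -2.1)

The blue square was at (6.7, 6.1) in frame 1 and (5.6, 4.0) in frame 2.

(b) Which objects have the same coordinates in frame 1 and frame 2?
the blue circle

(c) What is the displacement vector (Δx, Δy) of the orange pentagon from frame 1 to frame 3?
(-1.1, -0.3)

The orange pentagon was at (9.4, 8.3) in frame 1 and (8.3, 8.0) in frame 3.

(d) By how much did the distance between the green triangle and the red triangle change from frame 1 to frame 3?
+2.8

Distance in frame 1: 2.5. Distance in frame 3: 5.3.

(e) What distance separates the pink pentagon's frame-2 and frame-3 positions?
0.6

The pink pentagon moved from (7.7, 8.2) to (7.1, 8.3), a distance of √(0.6² + 0.1²) ≈ 0.6.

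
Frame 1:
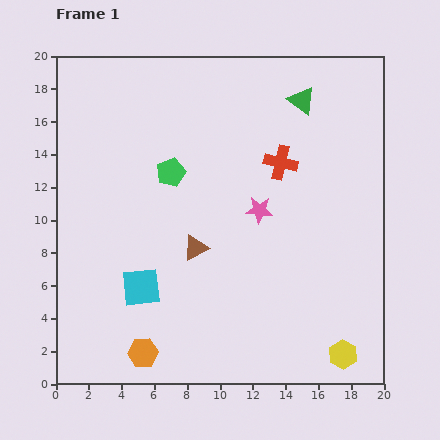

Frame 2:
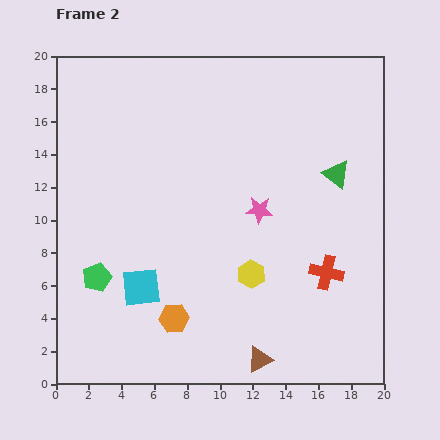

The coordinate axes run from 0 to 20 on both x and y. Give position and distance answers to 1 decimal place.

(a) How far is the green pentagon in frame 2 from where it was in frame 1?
7.8

The green pentagon moved from (7.0, 12.9) to (2.5, 6.5), a distance of √(4.5² + 6.4²) ≈ 7.8.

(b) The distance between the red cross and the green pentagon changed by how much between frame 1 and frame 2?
+7.3

Distance in frame 1: 6.7. Distance in frame 2: 14.0.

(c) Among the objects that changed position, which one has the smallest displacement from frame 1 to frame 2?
the orange hexagon

(moved 2.8)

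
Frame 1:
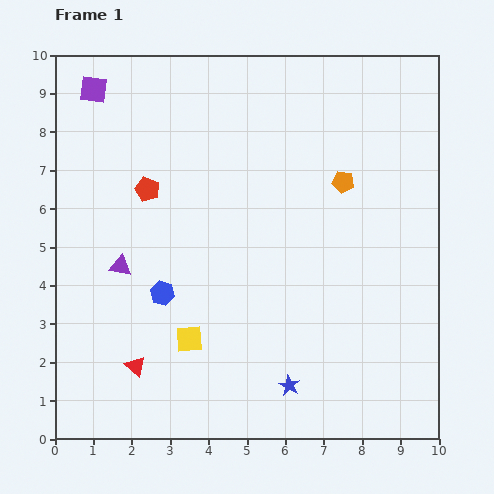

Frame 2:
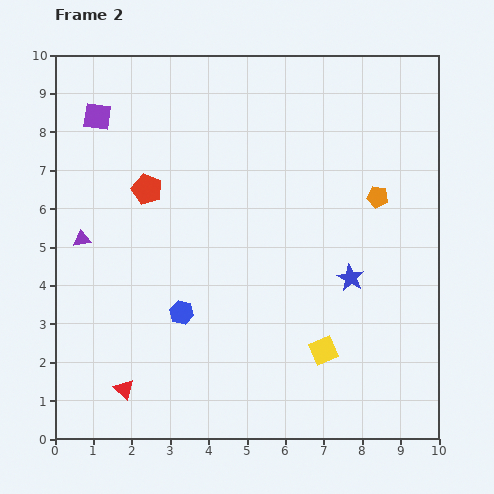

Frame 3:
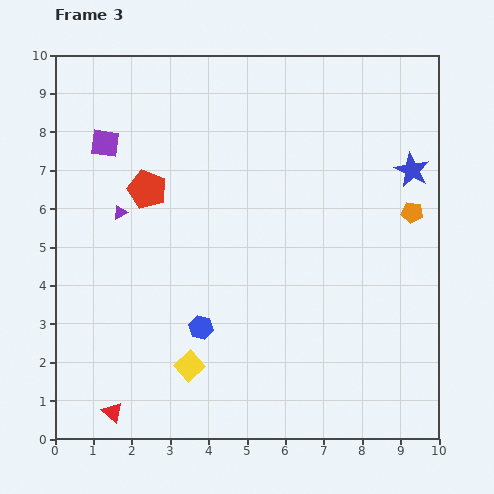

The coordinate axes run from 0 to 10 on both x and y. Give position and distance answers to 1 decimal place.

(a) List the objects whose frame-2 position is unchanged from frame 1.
the red pentagon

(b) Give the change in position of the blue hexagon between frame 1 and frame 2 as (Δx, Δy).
(0.5, -0.5)

The blue hexagon was at (2.8, 3.8) in frame 1 and (3.3, 3.3) in frame 2.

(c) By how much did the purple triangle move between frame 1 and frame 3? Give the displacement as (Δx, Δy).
(0.0, 1.4)

The purple triangle was at (1.7, 4.5) in frame 1 and (1.7, 5.9) in frame 3.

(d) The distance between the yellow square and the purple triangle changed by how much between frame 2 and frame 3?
-2.5

Distance in frame 2: 6.9. Distance in frame 3: 4.4.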